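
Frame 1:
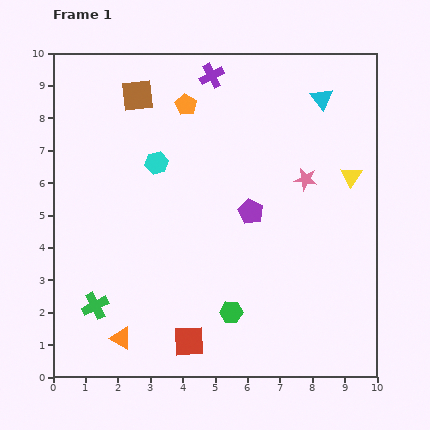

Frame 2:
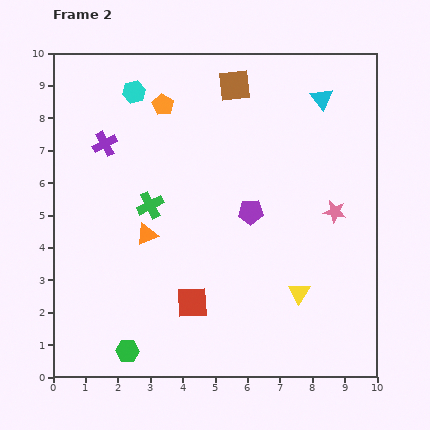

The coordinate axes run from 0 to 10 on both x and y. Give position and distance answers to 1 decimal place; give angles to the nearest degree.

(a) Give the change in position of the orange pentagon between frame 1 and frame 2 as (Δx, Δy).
(-0.7, 0.0)

The orange pentagon was at (4.1, 8.4) in frame 1 and (3.4, 8.4) in frame 2.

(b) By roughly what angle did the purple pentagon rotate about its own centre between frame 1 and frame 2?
28° counter-clockwise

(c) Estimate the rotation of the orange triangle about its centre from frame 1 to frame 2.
51° counter-clockwise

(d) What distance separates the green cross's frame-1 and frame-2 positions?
3.5

The green cross moved from (1.3, 2.2) to (3.0, 5.3), a distance of √(1.7² + 3.1²) ≈ 3.5.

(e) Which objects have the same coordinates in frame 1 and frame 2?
the purple pentagon, the cyan triangle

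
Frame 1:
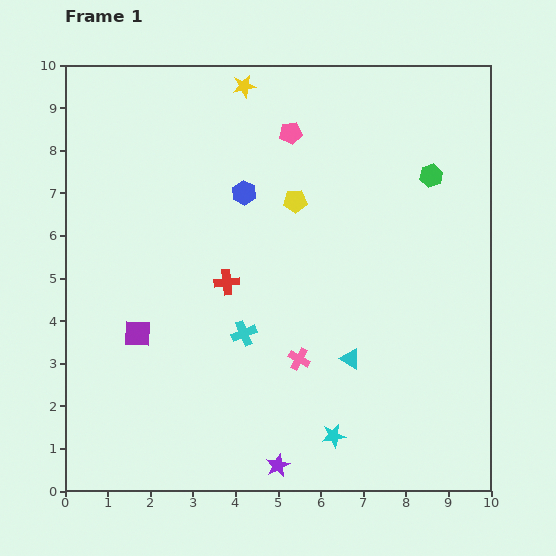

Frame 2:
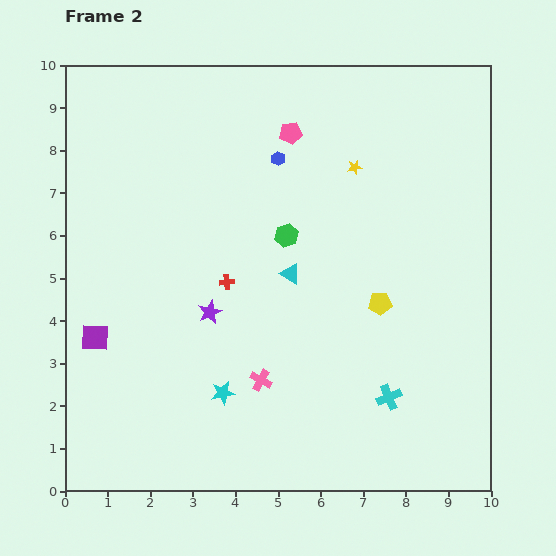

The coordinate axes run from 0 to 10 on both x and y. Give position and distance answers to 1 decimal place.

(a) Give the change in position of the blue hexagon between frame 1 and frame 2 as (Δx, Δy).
(0.8, 0.8)

The blue hexagon was at (4.2, 7.0) in frame 1 and (5.0, 7.8) in frame 2.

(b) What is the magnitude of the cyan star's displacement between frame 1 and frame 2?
2.8

The cyan star moved from (6.3, 1.3) to (3.7, 2.3), a distance of √(2.6² + 1.0²) ≈ 2.8.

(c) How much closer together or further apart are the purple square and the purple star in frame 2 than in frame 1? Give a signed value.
-1.7

Distance in frame 1: 4.5. Distance in frame 2: 2.8.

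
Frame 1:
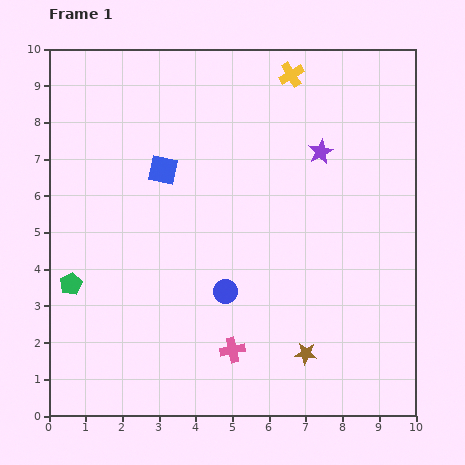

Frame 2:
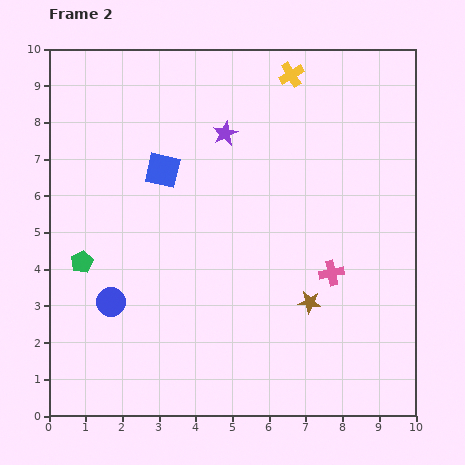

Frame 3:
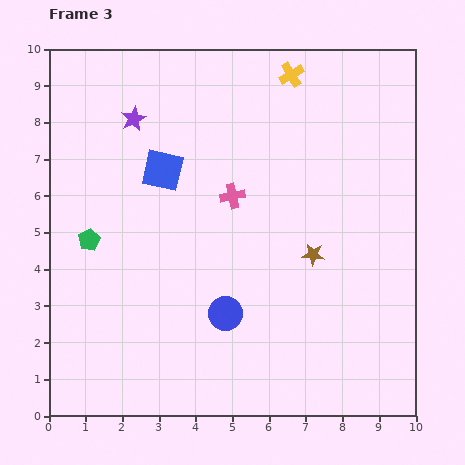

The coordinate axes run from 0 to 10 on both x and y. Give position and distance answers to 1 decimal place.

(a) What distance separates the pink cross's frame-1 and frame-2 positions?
3.4

The pink cross moved from (5.0, 1.8) to (7.7, 3.9), a distance of √(2.7² + 2.1²) ≈ 3.4.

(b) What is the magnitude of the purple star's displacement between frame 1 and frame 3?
5.2

The purple star moved from (7.4, 7.2) to (2.3, 8.1), a distance of √(5.1² + 0.9²) ≈ 5.2.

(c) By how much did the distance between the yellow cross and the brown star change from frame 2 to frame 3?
-1.3

Distance in frame 2: 6.2. Distance in frame 3: 4.9.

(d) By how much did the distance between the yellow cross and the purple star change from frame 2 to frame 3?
+2.1

Distance in frame 2: 2.4. Distance in frame 3: 4.5.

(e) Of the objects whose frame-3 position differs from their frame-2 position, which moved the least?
the green pentagon

(moved 0.6)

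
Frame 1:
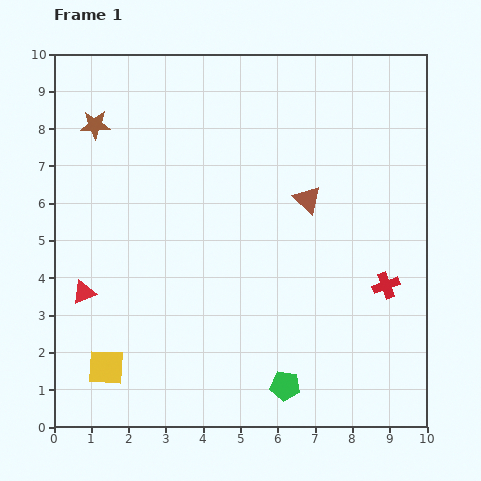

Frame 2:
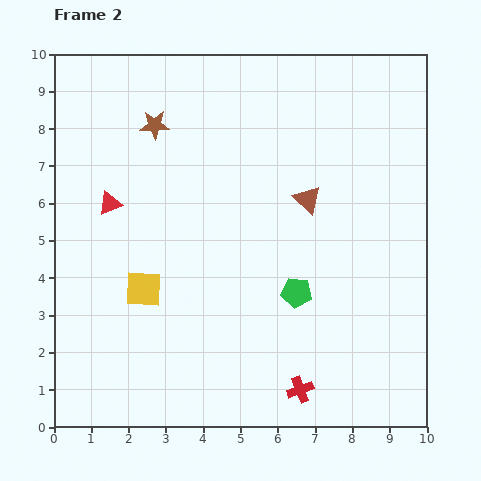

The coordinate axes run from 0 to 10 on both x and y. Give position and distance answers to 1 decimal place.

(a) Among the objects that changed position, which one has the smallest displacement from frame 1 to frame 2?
the brown star

(moved 1.6)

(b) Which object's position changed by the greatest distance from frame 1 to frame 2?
the red cross

(moved 3.6; next 2.5)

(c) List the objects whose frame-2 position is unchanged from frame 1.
the brown triangle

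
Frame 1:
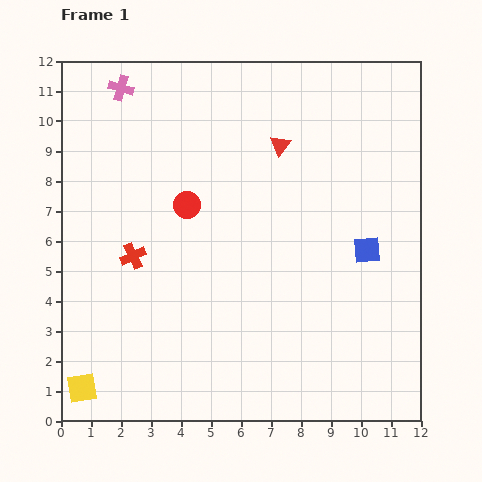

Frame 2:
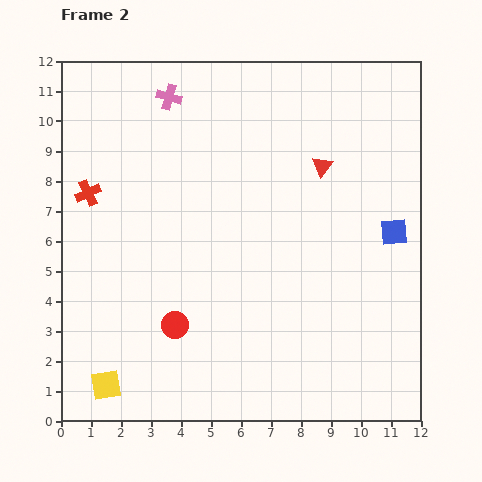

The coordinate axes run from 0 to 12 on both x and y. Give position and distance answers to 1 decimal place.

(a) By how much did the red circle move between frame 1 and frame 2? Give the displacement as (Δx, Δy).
(-0.4, -4.0)

The red circle was at (4.2, 7.2) in frame 1 and (3.8, 3.2) in frame 2.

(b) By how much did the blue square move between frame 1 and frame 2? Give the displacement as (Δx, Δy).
(0.9, 0.6)

The blue square was at (10.2, 5.7) in frame 1 and (11.1, 6.3) in frame 2.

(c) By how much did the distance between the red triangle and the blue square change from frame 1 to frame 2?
-1.2

Distance in frame 1: 4.5. Distance in frame 2: 3.3.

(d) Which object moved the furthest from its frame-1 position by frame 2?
the red circle

(moved 4.0; next 2.6)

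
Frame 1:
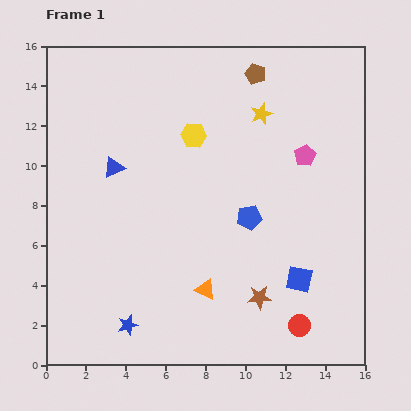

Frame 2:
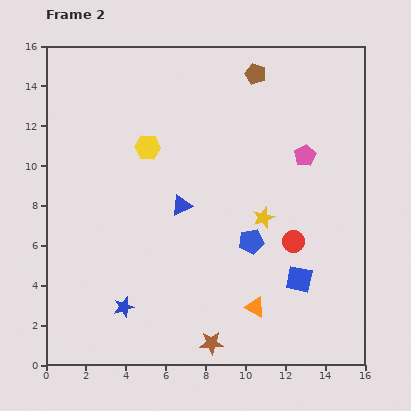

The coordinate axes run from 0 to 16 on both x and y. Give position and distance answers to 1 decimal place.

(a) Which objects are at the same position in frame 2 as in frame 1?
the pink pentagon, the blue square, the brown pentagon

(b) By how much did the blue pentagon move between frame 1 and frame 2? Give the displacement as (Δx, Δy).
(0.1, -1.2)

The blue pentagon was at (10.2, 7.4) in frame 1 and (10.3, 6.2) in frame 2.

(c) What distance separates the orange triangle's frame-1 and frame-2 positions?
2.7

The orange triangle moved from (8.0, 3.8) to (10.5, 2.9), a distance of √(2.5² + 0.9²) ≈ 2.7.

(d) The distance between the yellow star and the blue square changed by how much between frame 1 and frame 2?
-4.9

Distance in frame 1: 8.5. Distance in frame 2: 3.6.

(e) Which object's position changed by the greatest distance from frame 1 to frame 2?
the yellow star

(moved 5.2; next 4.2)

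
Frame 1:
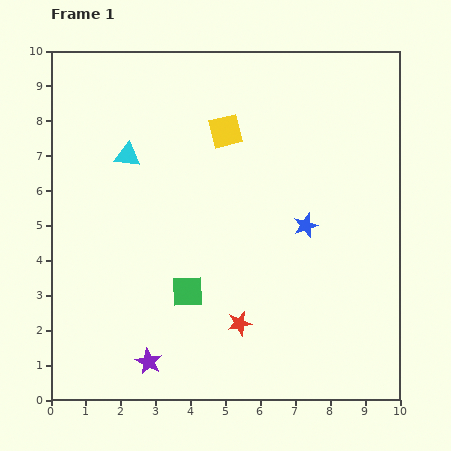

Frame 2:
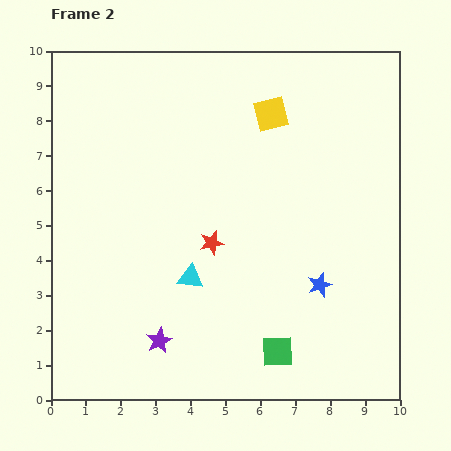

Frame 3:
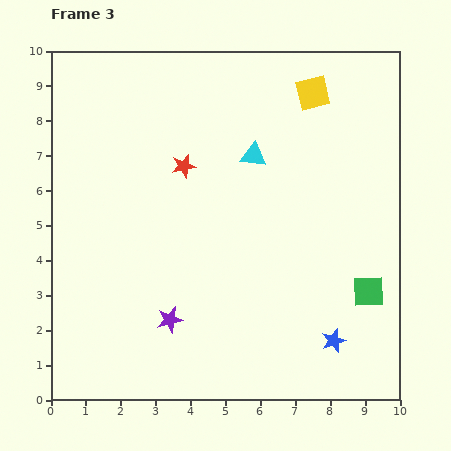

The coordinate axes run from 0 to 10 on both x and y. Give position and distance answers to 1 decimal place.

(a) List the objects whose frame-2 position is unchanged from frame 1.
none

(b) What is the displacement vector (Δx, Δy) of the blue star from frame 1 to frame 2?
(0.4, -1.7)

The blue star was at (7.3, 5.0) in frame 1 and (7.7, 3.3) in frame 2.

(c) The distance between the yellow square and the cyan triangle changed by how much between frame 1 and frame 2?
+2.3

Distance in frame 1: 2.9. Distance in frame 2: 5.2.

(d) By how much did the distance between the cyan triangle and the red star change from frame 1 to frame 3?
-3.8

Distance in frame 1: 5.8. Distance in frame 3: 2.0.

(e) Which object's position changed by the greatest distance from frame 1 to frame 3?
the green square

(moved 5.2; next 4.8)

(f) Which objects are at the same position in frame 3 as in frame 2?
none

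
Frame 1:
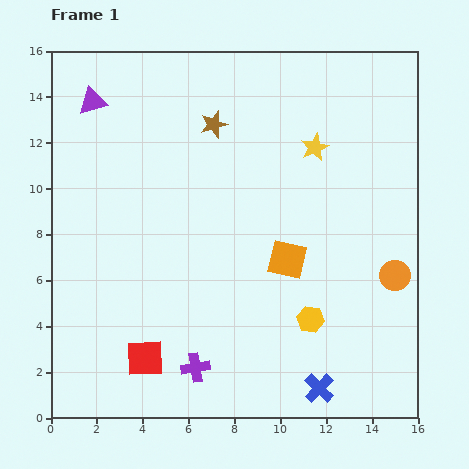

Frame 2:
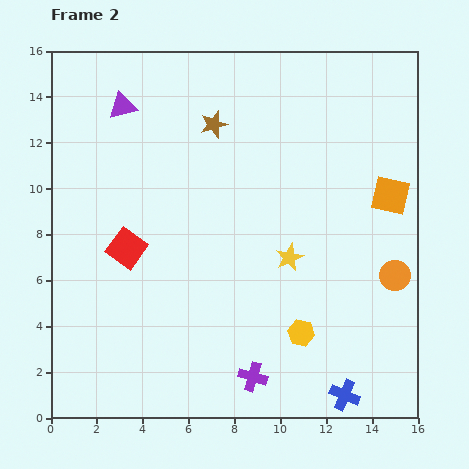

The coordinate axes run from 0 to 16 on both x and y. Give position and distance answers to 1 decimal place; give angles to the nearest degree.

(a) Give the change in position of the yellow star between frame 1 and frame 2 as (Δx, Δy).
(-1.1, -4.8)

The yellow star was at (11.5, 11.8) in frame 1 and (10.4, 7.0) in frame 2.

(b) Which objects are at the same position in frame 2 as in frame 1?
the orange circle, the brown star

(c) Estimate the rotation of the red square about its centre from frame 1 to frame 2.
39° clockwise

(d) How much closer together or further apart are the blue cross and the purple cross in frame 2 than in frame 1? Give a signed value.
-1.4

Distance in frame 1: 5.5. Distance in frame 2: 4.1.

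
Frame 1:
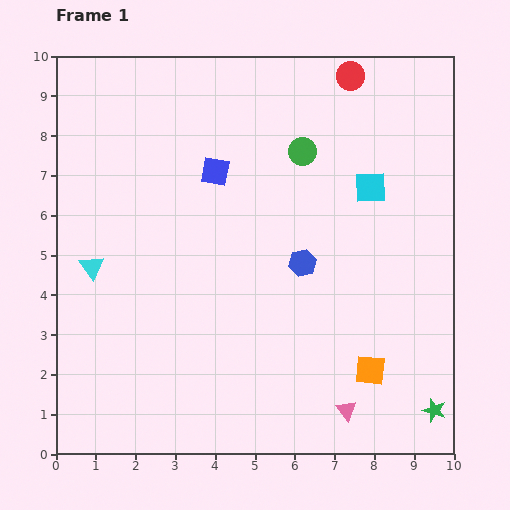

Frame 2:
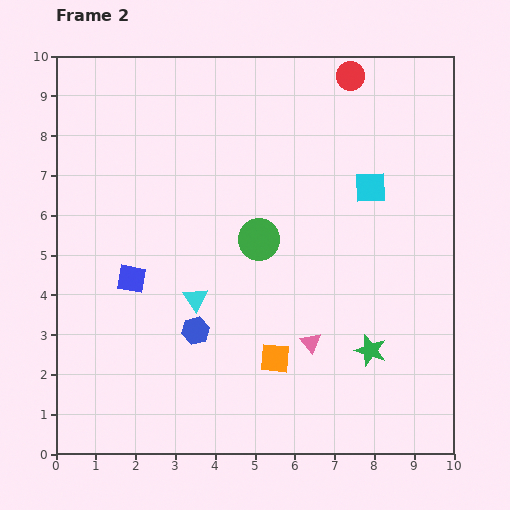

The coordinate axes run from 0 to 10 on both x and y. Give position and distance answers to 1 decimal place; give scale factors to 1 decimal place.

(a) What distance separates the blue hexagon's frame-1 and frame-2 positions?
3.2

The blue hexagon moved from (6.2, 4.8) to (3.5, 3.1), a distance of √(2.7² + 1.7²) ≈ 3.2.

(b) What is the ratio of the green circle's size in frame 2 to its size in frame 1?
1.5×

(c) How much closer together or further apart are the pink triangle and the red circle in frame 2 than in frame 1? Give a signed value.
-1.6

Distance in frame 1: 8.4. Distance in frame 2: 6.8.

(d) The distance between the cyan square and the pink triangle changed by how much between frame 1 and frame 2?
-1.4

Distance in frame 1: 5.6. Distance in frame 2: 4.2.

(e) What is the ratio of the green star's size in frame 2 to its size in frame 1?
1.4×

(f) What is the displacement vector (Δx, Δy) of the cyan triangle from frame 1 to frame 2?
(2.6, -0.8)

The cyan triangle was at (0.9, 4.7) in frame 1 and (3.5, 3.9) in frame 2.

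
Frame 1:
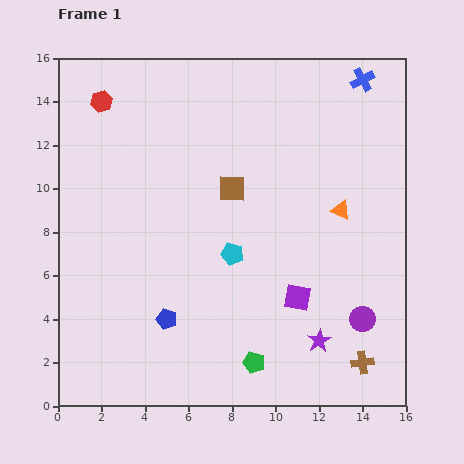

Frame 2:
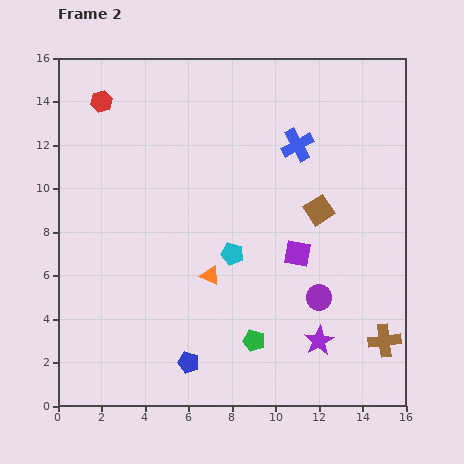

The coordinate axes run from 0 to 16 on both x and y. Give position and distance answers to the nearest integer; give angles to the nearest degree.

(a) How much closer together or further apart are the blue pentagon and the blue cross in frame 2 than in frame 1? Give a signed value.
-3

Distance in frame 1: 14. Distance in frame 2: 11.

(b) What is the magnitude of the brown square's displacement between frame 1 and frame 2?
4

The brown square moved from (8, 10) to (12, 9), a distance of √(4² + 1²) ≈ 4.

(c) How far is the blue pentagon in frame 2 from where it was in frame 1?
2

The blue pentagon moved from (5, 4) to (6, 2), a distance of √(1² + 2²) ≈ 2.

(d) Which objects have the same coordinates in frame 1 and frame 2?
the cyan pentagon, the purple star, the red hexagon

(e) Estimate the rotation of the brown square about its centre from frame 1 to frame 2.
34° counter-clockwise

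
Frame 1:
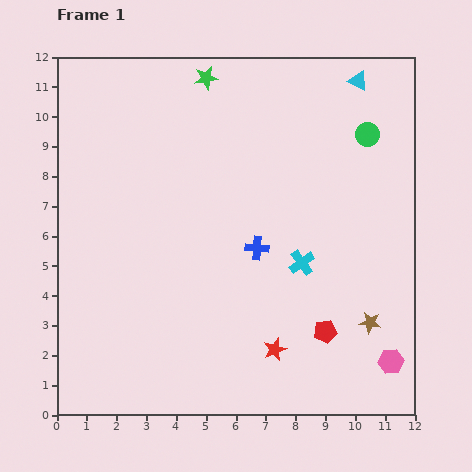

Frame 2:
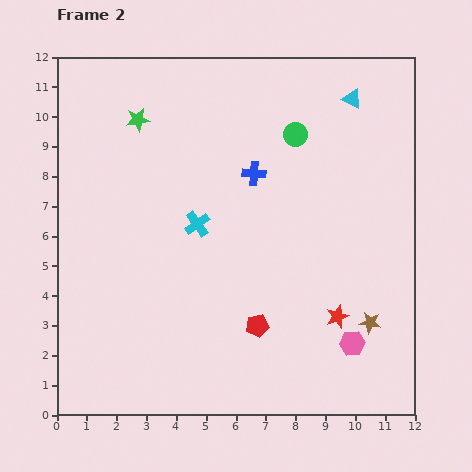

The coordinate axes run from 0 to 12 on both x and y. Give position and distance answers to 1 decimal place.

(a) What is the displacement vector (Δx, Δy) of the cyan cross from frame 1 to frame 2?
(-3.5, 1.3)

The cyan cross was at (8.2, 5.1) in frame 1 and (4.7, 6.4) in frame 2.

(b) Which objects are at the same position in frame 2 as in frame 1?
the brown star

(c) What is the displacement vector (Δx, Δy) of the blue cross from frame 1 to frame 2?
(-0.1, 2.5)

The blue cross was at (6.7, 5.6) in frame 1 and (6.6, 8.1) in frame 2.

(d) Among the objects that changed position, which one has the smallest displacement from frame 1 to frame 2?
the cyan triangle

(moved 0.6)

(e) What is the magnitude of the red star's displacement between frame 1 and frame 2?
2.4

The red star moved from (7.3, 2.2) to (9.4, 3.3), a distance of √(2.1² + 1.1²) ≈ 2.4.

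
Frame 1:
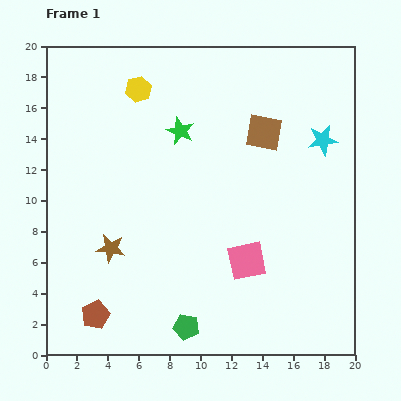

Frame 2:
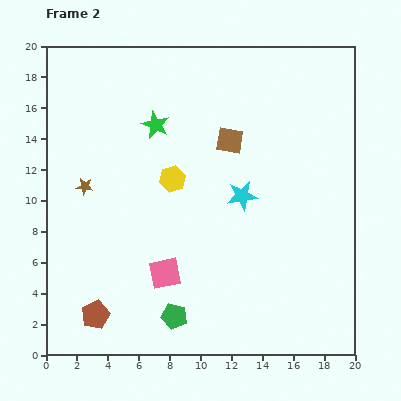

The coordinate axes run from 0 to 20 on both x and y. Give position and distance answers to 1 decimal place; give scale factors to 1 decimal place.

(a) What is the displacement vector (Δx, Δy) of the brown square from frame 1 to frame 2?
(-2.2, -0.5)

The brown square was at (14.1, 14.4) in frame 1 and (11.9, 13.9) in frame 2.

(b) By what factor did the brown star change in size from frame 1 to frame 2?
0.6×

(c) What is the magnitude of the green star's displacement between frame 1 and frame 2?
1.6

The green star moved from (8.7, 14.5) to (7.1, 14.9), a distance of √(1.6² + 0.4²) ≈ 1.6.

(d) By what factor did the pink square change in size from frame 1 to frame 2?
0.8×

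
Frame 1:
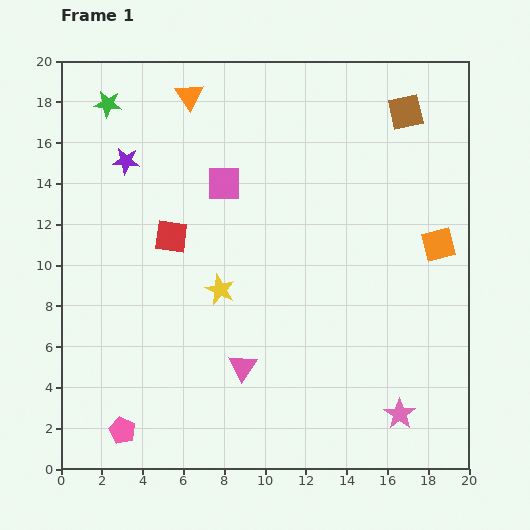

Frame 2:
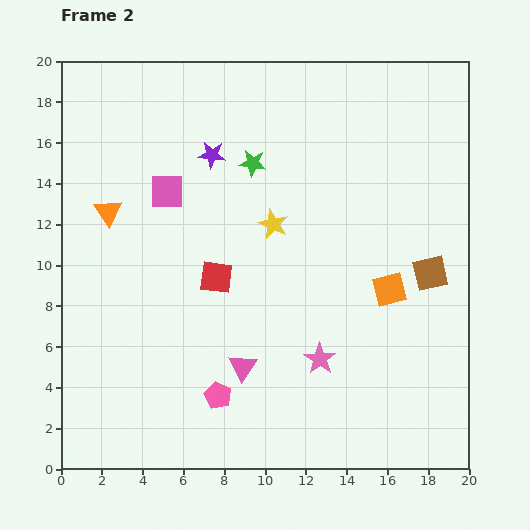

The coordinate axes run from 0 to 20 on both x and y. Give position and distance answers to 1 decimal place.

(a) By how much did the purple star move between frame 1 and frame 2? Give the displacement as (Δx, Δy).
(4.2, 0.3)

The purple star was at (3.2, 15.1) in frame 1 and (7.4, 15.4) in frame 2.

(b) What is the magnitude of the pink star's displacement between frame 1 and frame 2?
4.7

The pink star moved from (16.6, 2.7) to (12.7, 5.4), a distance of √(3.9² + 2.7²) ≈ 4.7.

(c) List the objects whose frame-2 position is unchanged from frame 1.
the pink triangle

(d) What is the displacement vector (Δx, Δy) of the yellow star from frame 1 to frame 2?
(2.6, 3.2)

The yellow star was at (7.8, 8.8) in frame 1 and (10.4, 12.0) in frame 2.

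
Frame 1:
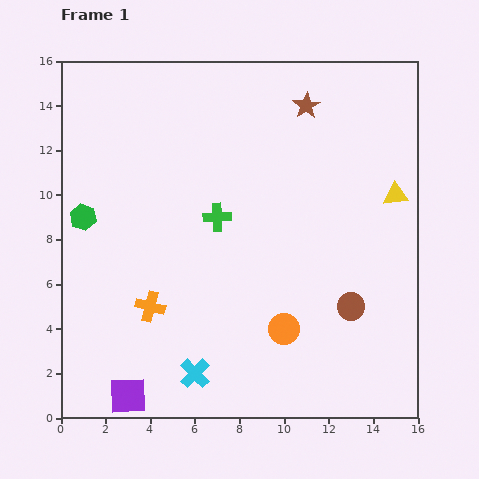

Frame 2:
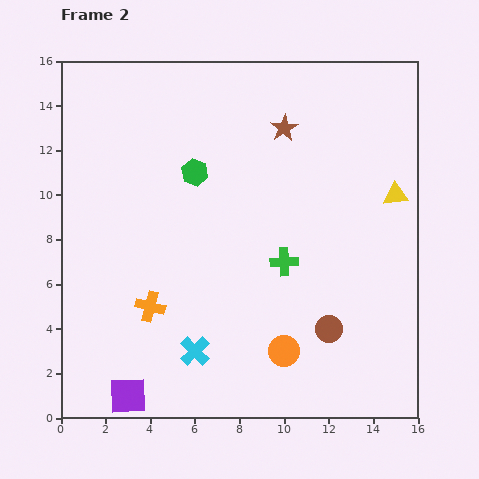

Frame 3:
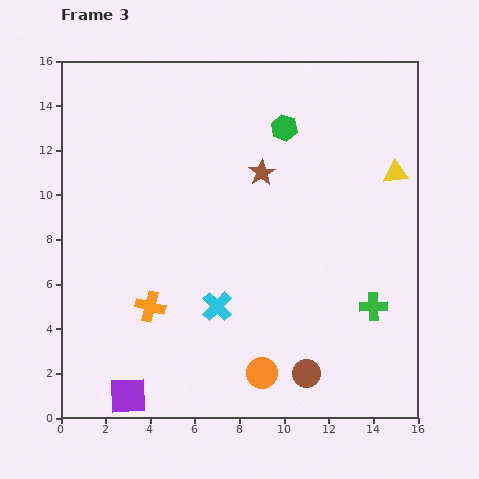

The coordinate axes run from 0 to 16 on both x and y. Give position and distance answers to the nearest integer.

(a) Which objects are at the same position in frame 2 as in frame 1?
the purple square, the orange cross, the yellow triangle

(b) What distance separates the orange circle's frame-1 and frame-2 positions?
1

The orange circle moved from (10, 4) to (10, 3), a distance of √(0² + 1²) ≈ 1.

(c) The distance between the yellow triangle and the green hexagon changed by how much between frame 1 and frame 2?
-5

Distance in frame 1: 14. Distance in frame 2: 9.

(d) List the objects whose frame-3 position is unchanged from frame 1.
the purple square, the orange cross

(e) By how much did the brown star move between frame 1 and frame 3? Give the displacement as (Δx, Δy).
(-2, -3)

The brown star was at (11, 14) in frame 1 and (9, 11) in frame 3.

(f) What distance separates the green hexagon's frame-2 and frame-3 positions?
4

The green hexagon moved from (6, 11) to (10, 13), a distance of √(4² + 2²) ≈ 4.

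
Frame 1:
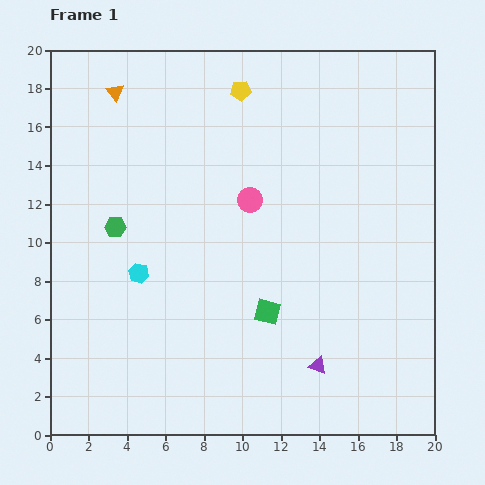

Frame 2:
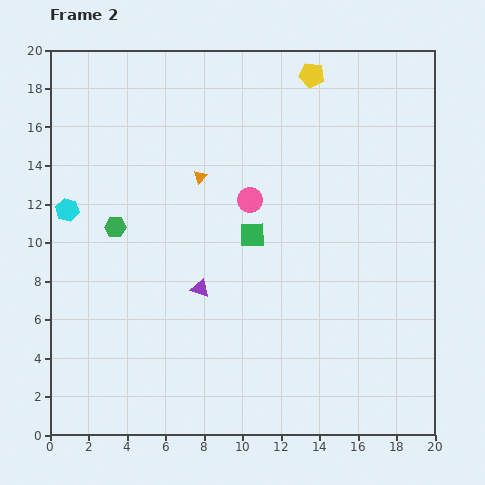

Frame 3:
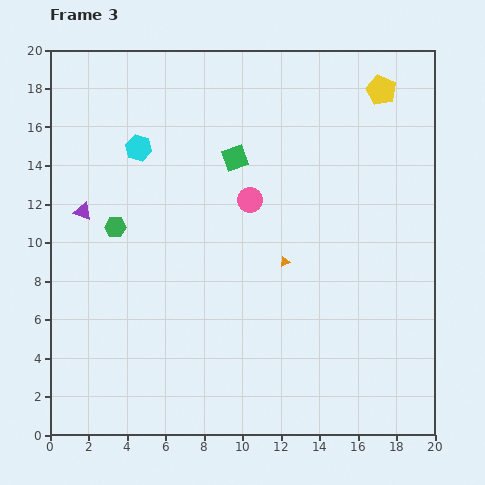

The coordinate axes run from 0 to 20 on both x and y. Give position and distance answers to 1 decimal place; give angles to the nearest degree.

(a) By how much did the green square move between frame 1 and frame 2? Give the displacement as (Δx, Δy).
(-0.8, 4.0)

The green square was at (11.3, 6.4) in frame 1 and (10.5, 10.4) in frame 2.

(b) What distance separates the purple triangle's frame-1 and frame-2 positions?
7.3

The purple triangle moved from (13.9, 3.6) to (7.8, 7.6), a distance of √(6.1² + 4.0²) ≈ 7.3.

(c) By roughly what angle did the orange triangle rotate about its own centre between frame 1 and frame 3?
43° clockwise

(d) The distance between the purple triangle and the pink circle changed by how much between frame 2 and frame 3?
+3.4

Distance in frame 2: 5.3. Distance in frame 3: 8.7.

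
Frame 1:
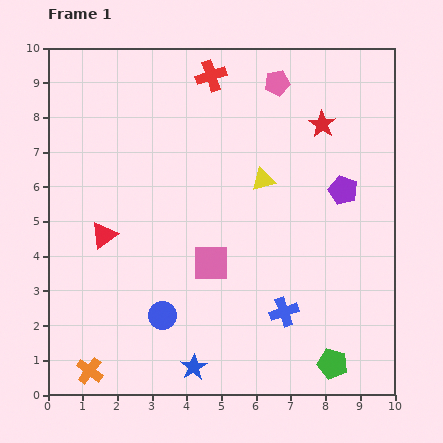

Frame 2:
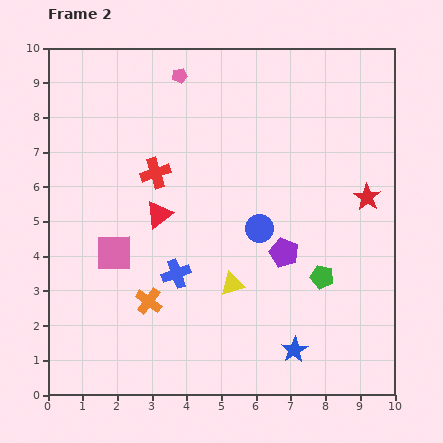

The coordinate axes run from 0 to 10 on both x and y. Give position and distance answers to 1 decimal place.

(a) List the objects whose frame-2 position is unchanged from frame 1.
none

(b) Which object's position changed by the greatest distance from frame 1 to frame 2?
the blue circle

(moved 3.8; next 3.3)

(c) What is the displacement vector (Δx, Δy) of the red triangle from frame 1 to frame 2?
(1.6, 0.6)

The red triangle was at (1.6, 4.6) in frame 1 and (3.2, 5.2) in frame 2.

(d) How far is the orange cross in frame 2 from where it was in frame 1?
2.6

The orange cross moved from (1.2, 0.7) to (2.9, 2.7), a distance of √(1.7² + 2.0²) ≈ 2.6.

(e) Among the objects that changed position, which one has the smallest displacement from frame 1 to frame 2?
the red triangle

(moved 1.7)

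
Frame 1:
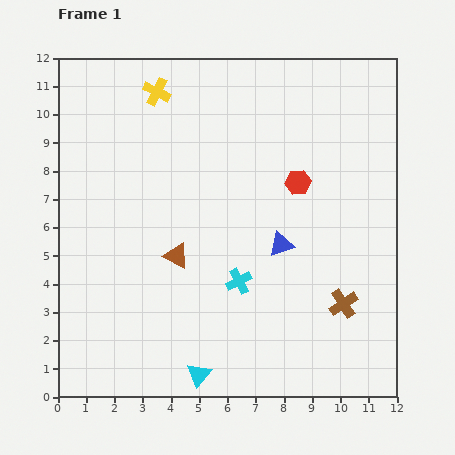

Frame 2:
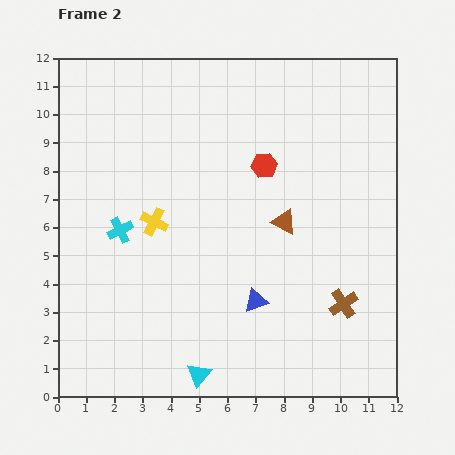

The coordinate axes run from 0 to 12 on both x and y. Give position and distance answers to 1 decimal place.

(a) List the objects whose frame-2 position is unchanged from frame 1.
the cyan triangle, the brown cross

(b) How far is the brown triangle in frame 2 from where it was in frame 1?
4.0

The brown triangle moved from (4.2, 5.0) to (8.0, 6.2), a distance of √(3.8² + 1.2²) ≈ 4.0.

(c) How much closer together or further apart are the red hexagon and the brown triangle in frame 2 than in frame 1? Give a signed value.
-2.9

Distance in frame 1: 5.0. Distance in frame 2: 2.1.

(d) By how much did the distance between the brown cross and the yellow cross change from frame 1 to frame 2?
-2.7

Distance in frame 1: 10.0. Distance in frame 2: 7.3.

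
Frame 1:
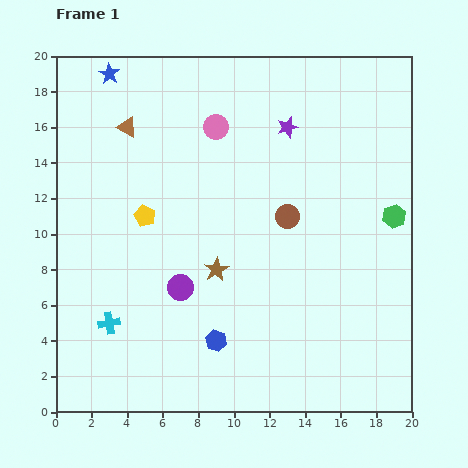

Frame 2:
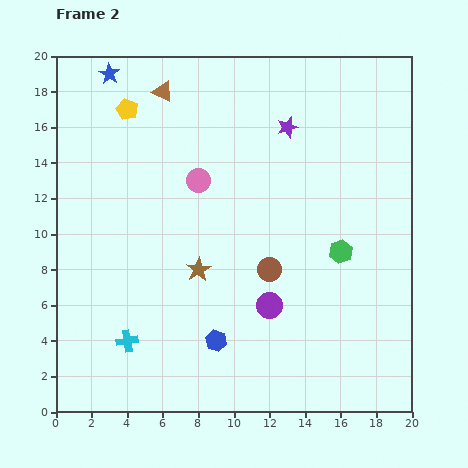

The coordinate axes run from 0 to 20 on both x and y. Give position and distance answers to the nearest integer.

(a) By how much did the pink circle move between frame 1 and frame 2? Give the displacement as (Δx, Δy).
(-1, -3)

The pink circle was at (9, 16) in frame 1 and (8, 13) in frame 2.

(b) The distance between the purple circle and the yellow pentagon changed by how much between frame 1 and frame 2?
+10

Distance in frame 1: 4. Distance in frame 2: 14.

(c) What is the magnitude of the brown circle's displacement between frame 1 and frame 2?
3

The brown circle moved from (13, 11) to (12, 8), a distance of √(1² + 3²) ≈ 3.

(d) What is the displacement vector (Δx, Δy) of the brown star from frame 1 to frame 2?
(-1, 0)

The brown star was at (9, 8) in frame 1 and (8, 8) in frame 2.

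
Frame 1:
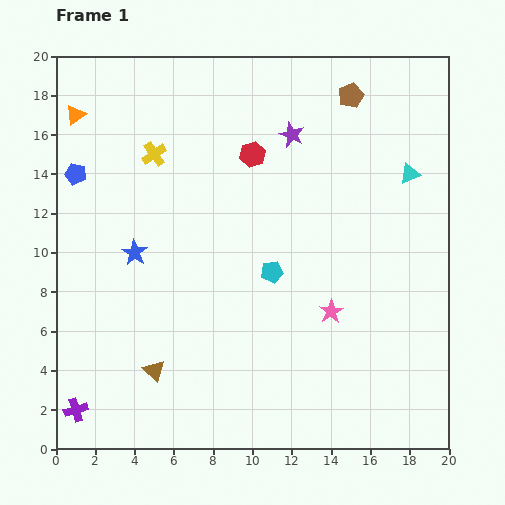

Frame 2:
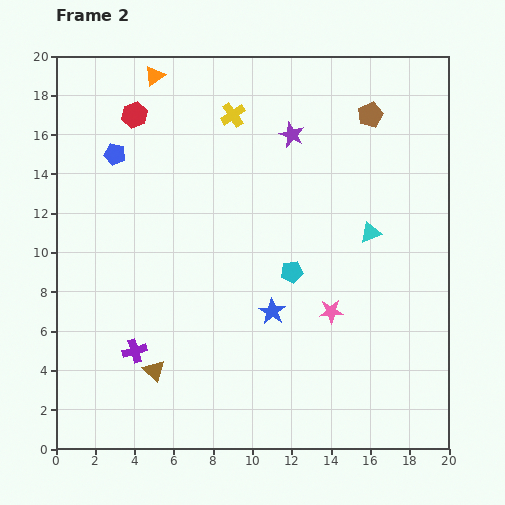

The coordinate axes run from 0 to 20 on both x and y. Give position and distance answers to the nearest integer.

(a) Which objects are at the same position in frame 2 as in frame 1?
the purple star, the brown triangle, the pink star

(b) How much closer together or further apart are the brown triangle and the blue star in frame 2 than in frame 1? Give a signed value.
+1

Distance in frame 1: 6. Distance in frame 2: 7.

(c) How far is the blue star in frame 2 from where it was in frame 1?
8

The blue star moved from (4, 10) to (11, 7), a distance of √(7² + 3²) ≈ 8.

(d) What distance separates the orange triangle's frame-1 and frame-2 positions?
4

The orange triangle moved from (1, 17) to (5, 19), a distance of √(4² + 2²) ≈ 4.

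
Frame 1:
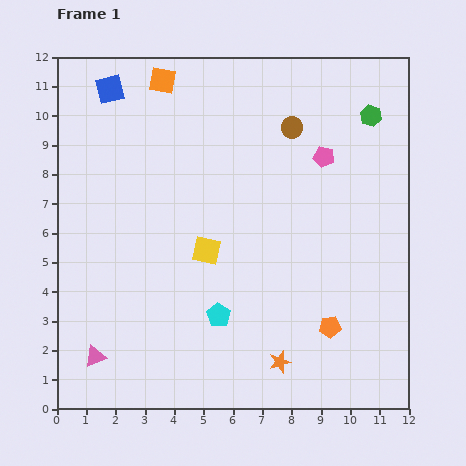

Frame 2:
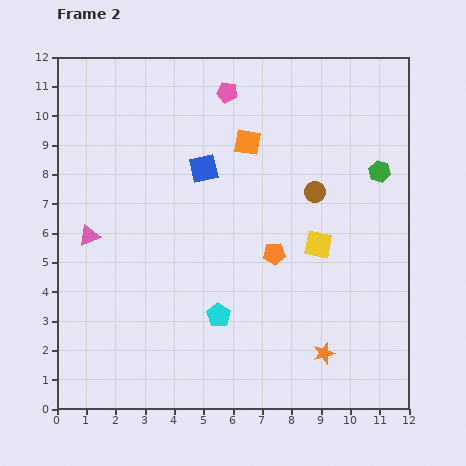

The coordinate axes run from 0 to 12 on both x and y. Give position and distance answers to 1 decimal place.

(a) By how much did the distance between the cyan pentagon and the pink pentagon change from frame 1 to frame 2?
+1.1

Distance in frame 1: 6.5. Distance in frame 2: 7.6.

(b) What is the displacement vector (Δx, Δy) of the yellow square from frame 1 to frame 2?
(3.8, 0.2)

The yellow square was at (5.1, 5.4) in frame 1 and (8.9, 5.6) in frame 2.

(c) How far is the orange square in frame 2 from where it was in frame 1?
3.6

The orange square moved from (3.6, 11.2) to (6.5, 9.1), a distance of √(2.9² + 2.1²) ≈ 3.6.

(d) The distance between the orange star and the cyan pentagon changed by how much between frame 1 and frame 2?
+1.2

Distance in frame 1: 2.6. Distance in frame 2: 3.8.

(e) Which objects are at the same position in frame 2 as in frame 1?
the cyan pentagon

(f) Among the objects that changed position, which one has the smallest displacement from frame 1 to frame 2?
the orange star

(moved 1.5)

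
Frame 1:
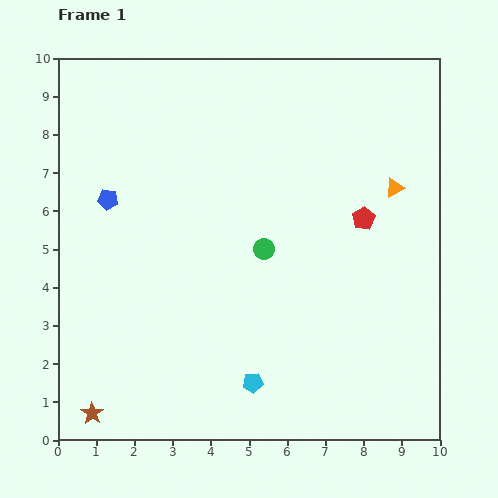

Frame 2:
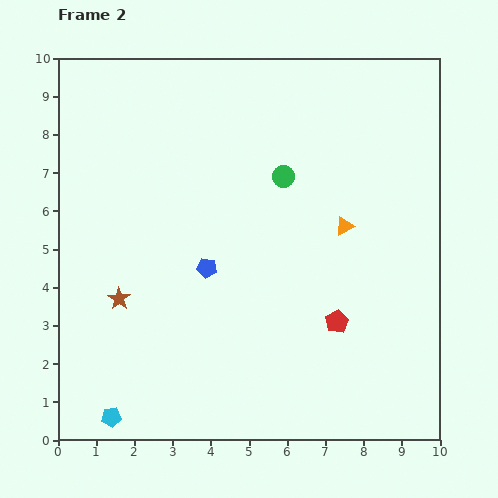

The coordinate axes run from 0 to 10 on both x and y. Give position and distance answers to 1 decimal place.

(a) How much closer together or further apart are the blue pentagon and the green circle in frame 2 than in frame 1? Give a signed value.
-1.2

Distance in frame 1: 4.3. Distance in frame 2: 3.1.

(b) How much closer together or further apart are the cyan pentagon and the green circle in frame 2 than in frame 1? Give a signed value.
+4.2

Distance in frame 1: 3.5. Distance in frame 2: 7.7.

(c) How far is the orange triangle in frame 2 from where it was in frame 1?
1.6

The orange triangle moved from (8.8, 6.6) to (7.5, 5.6), a distance of √(1.3² + 1.0²) ≈ 1.6.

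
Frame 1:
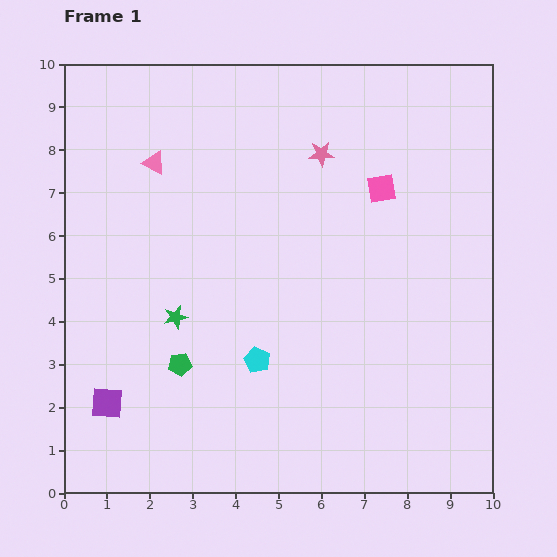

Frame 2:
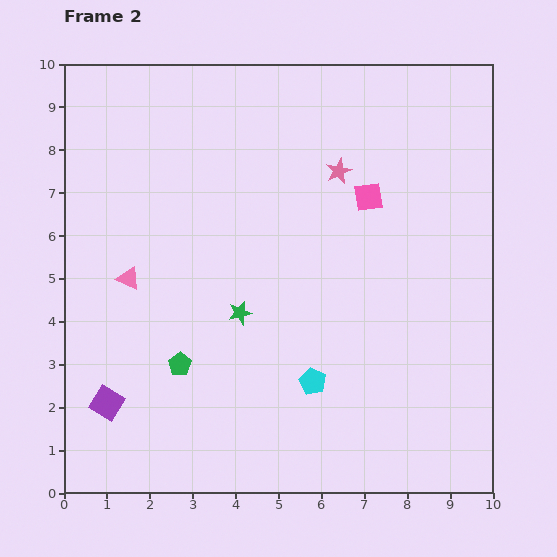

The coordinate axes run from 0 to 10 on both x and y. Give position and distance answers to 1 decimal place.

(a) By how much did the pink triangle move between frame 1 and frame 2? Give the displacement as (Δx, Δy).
(-0.6, -2.7)

The pink triangle was at (2.1, 7.7) in frame 1 and (1.5, 5.0) in frame 2.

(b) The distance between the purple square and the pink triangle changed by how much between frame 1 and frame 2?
-2.8

Distance in frame 1: 5.7. Distance in frame 2: 2.9.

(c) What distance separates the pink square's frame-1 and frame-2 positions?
0.4

The pink square moved from (7.4, 7.1) to (7.1, 6.9), a distance of √(0.3² + 0.2²) ≈ 0.4.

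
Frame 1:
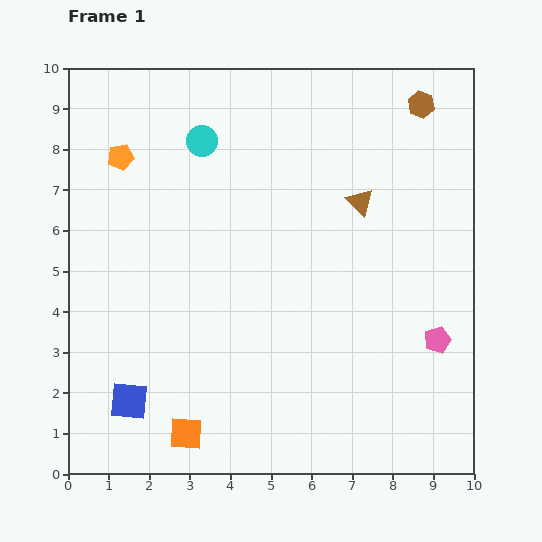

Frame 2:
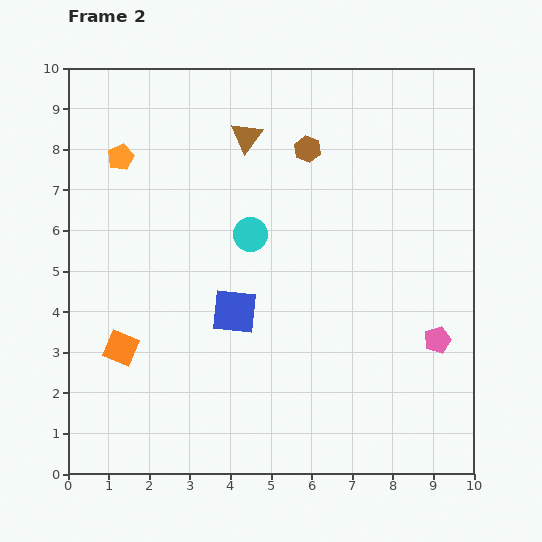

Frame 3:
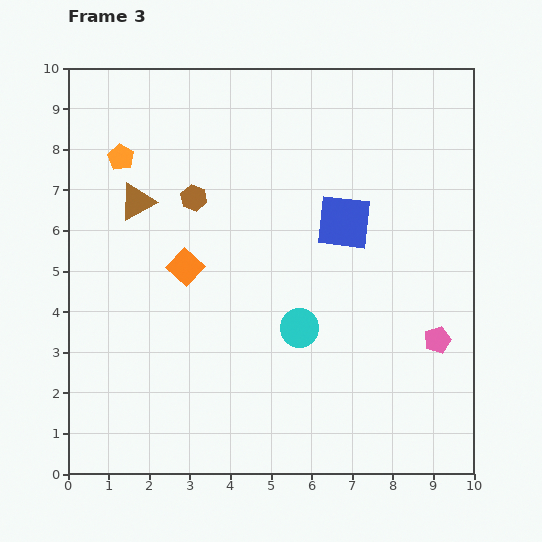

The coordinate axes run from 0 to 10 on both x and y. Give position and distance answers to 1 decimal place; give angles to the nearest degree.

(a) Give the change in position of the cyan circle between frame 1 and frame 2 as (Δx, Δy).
(1.2, -2.3)

The cyan circle was at (3.3, 8.2) in frame 1 and (4.5, 5.9) in frame 2.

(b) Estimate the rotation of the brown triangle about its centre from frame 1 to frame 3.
47° clockwise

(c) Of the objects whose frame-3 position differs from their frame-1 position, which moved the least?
the orange square

(moved 4.1)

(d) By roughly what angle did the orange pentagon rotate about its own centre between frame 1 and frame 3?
30° counter-clockwise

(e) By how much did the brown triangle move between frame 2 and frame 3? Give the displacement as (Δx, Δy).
(-2.7, -1.6)

The brown triangle was at (4.4, 8.3) in frame 2 and (1.7, 6.7) in frame 3.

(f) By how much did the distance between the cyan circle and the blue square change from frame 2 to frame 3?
+0.9

Distance in frame 2: 1.9. Distance in frame 3: 2.8.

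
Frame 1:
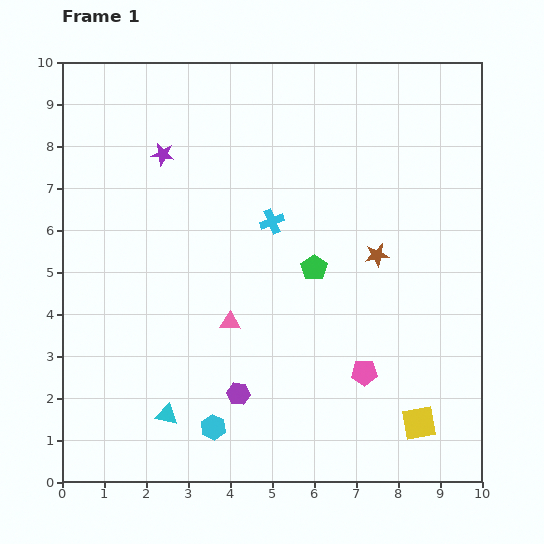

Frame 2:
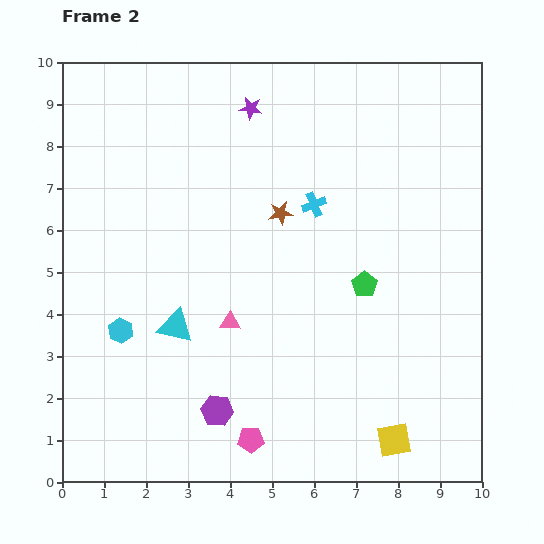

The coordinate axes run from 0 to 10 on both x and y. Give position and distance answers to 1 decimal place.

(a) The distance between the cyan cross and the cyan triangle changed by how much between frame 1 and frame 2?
-0.8

Distance in frame 1: 5.2. Distance in frame 2: 4.4.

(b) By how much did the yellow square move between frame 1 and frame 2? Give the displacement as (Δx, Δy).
(-0.6, -0.4)

The yellow square was at (8.5, 1.4) in frame 1 and (7.9, 1.0) in frame 2.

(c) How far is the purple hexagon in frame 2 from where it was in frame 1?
0.6

The purple hexagon moved from (4.2, 2.1) to (3.7, 1.7), a distance of √(0.5² + 0.4²) ≈ 0.6.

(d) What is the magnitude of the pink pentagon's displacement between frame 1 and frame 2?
3.1

The pink pentagon moved from (7.2, 2.6) to (4.5, 1.0), a distance of √(2.7² + 1.6²) ≈ 3.1.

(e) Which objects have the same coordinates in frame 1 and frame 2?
the pink triangle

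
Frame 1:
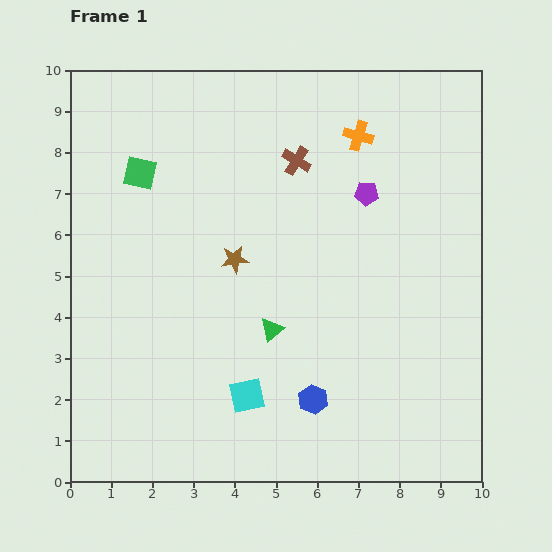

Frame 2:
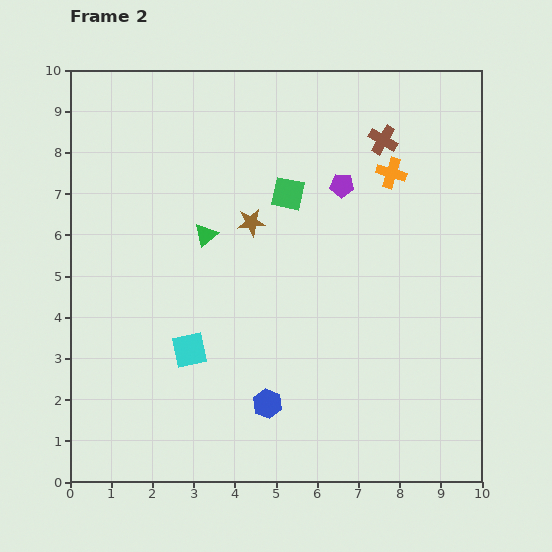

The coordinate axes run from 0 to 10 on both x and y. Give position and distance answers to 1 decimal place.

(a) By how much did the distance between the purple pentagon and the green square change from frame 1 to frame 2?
-4.2

Distance in frame 1: 5.5. Distance in frame 2: 1.3.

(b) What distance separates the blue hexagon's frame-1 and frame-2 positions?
1.1

The blue hexagon moved from (5.9, 2.0) to (4.8, 1.9), a distance of √(1.1² + 0.1²) ≈ 1.1.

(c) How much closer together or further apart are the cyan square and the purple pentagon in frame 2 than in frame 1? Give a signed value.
-0.3

Distance in frame 1: 5.7. Distance in frame 2: 5.4.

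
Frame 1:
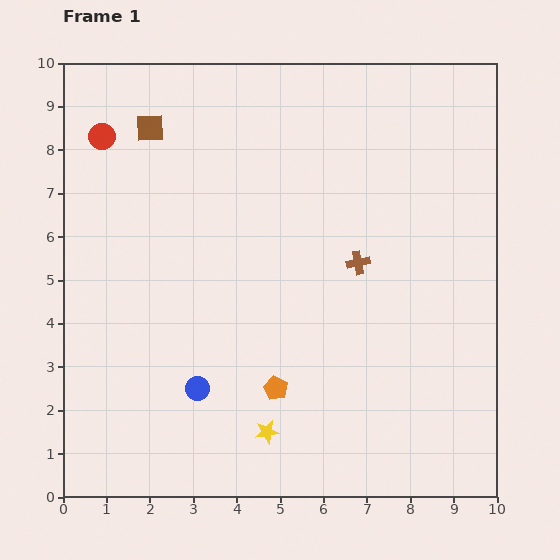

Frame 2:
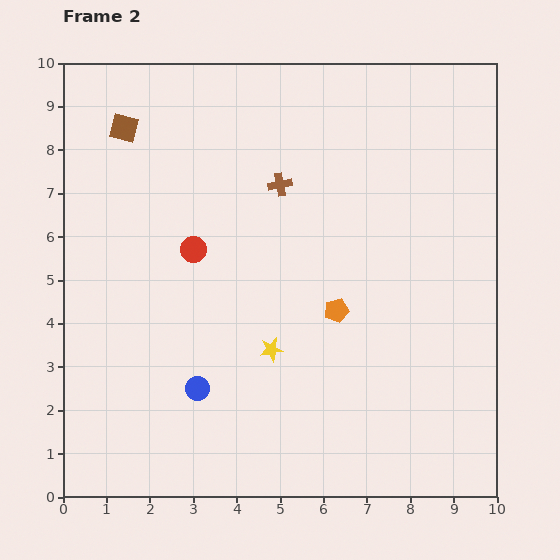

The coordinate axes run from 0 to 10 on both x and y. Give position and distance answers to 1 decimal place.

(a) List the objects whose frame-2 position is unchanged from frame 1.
the blue circle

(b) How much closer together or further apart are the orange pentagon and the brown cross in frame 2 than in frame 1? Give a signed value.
-0.3

Distance in frame 1: 3.5. Distance in frame 2: 3.2.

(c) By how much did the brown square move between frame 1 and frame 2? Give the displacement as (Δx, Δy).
(-0.6, 0.0)

The brown square was at (2.0, 8.5) in frame 1 and (1.4, 8.5) in frame 2.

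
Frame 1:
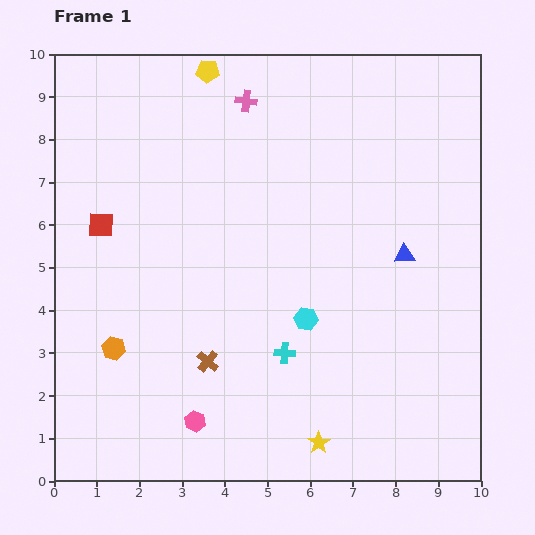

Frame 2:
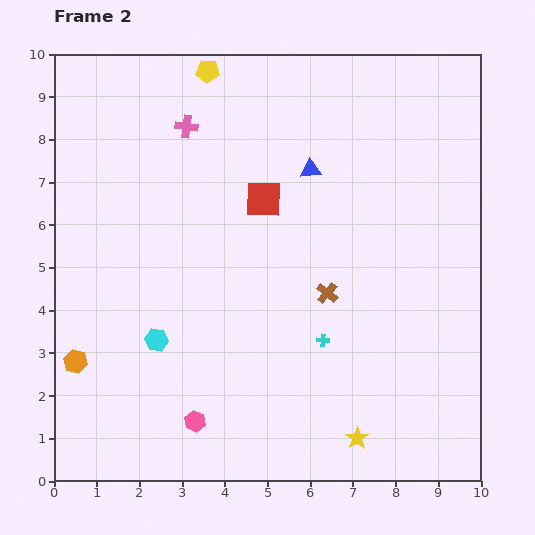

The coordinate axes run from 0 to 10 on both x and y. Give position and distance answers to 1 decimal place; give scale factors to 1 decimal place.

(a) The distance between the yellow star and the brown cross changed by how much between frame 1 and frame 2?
+0.3

Distance in frame 1: 3.2. Distance in frame 2: 3.5.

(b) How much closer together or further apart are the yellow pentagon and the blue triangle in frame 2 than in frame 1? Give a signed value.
-3.0

Distance in frame 1: 6.3. Distance in frame 2: 3.3.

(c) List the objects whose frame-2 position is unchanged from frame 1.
the pink hexagon, the yellow pentagon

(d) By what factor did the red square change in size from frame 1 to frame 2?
1.4×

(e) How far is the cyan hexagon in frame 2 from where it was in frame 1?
3.5

The cyan hexagon moved from (5.9, 3.8) to (2.4, 3.3), a distance of √(3.5² + 0.5²) ≈ 3.5.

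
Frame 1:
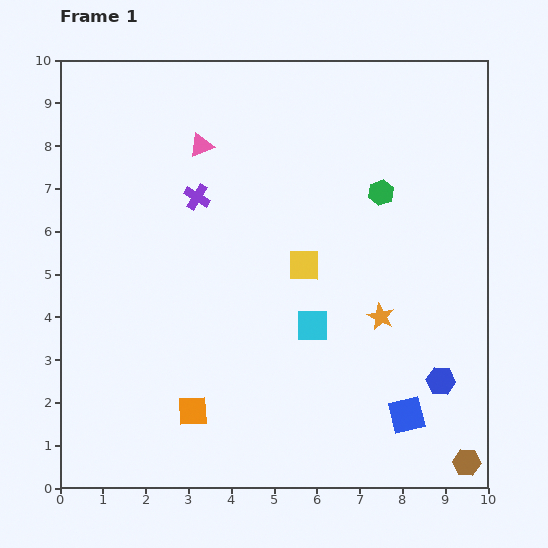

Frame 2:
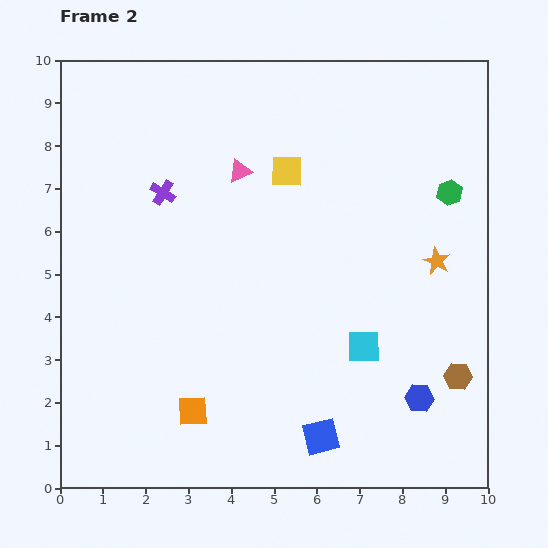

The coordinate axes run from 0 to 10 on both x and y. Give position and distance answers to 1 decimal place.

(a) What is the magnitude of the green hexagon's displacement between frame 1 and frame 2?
1.6

The green hexagon moved from (7.5, 6.9) to (9.1, 6.9), a distance of √(1.6² + 0.0²) ≈ 1.6.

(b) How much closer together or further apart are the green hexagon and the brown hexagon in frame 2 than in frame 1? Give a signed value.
-2.3

Distance in frame 1: 6.6. Distance in frame 2: 4.3.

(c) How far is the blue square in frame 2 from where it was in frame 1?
2.1

The blue square moved from (8.1, 1.7) to (6.1, 1.2), a distance of √(2.0² + 0.5²) ≈ 2.1.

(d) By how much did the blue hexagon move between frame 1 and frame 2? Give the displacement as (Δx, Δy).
(-0.5, -0.4)

The blue hexagon was at (8.9, 2.5) in frame 1 and (8.4, 2.1) in frame 2.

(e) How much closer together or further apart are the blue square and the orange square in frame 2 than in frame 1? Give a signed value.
-1.9

Distance in frame 1: 5.0. Distance in frame 2: 3.1.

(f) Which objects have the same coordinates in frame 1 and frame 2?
the orange square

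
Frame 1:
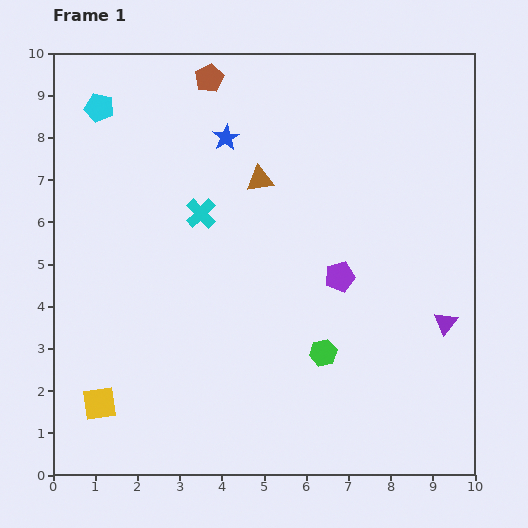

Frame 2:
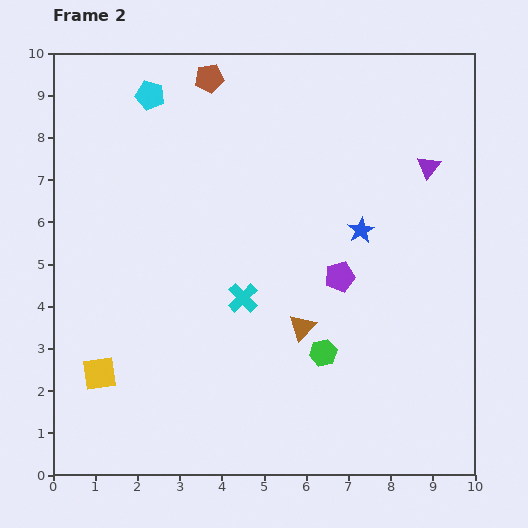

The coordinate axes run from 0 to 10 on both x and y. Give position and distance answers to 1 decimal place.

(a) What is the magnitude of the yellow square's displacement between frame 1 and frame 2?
0.7

The yellow square moved from (1.1, 1.7) to (1.1, 2.4), a distance of √(0.0² + 0.7²) ≈ 0.7.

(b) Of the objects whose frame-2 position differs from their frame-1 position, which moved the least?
the yellow square

(moved 0.7)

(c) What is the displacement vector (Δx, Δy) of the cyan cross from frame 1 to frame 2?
(1.0, -2.0)

The cyan cross was at (3.5, 6.2) in frame 1 and (4.5, 4.2) in frame 2.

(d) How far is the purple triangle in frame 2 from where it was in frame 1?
3.7

The purple triangle moved from (9.3, 3.6) to (8.9, 7.3), a distance of √(0.4² + 3.7²) ≈ 3.7.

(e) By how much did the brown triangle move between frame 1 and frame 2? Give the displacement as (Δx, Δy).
(1.0, -3.5)

The brown triangle was at (4.9, 7.0) in frame 1 and (5.9, 3.5) in frame 2.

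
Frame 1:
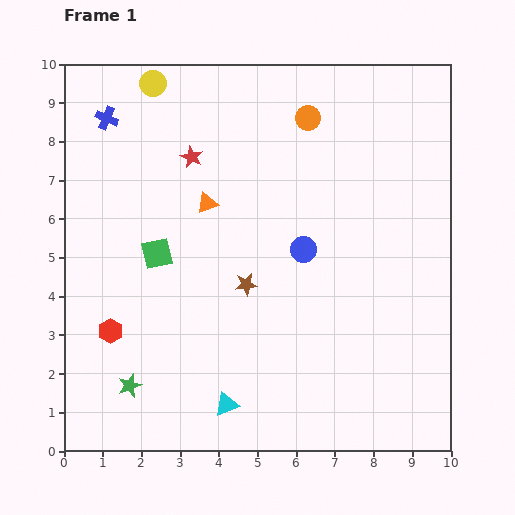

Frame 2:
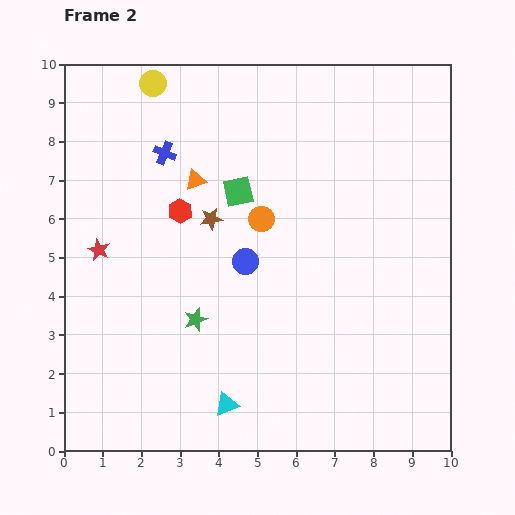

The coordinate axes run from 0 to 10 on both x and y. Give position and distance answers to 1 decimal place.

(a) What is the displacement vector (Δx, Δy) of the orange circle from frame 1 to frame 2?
(-1.2, -2.6)

The orange circle was at (6.3, 8.6) in frame 1 and (5.1, 6.0) in frame 2.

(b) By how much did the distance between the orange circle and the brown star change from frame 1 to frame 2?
-3.3

Distance in frame 1: 4.6. Distance in frame 2: 1.3.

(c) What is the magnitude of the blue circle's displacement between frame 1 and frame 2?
1.5

The blue circle moved from (6.2, 5.2) to (4.7, 4.9), a distance of √(1.5² + 0.3²) ≈ 1.5.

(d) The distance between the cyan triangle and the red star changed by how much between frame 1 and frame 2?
-1.3

Distance in frame 1: 6.5. Distance in frame 2: 5.2.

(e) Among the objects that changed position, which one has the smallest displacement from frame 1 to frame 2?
the orange triangle

(moved 0.7)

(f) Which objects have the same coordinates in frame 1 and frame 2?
the cyan triangle, the yellow circle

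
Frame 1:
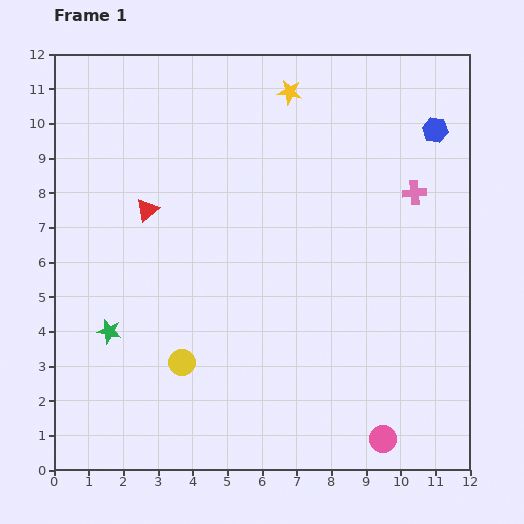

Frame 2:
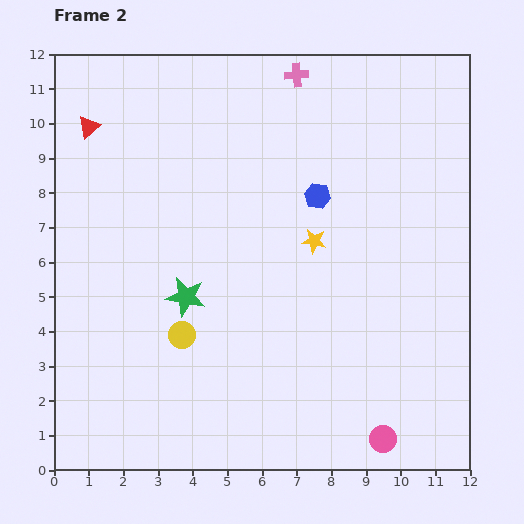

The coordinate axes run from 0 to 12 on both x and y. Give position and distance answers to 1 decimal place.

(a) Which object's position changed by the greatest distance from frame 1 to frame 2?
the pink cross

(moved 4.8; next 4.4)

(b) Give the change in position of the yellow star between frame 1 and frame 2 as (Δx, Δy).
(0.7, -4.3)

The yellow star was at (6.8, 10.9) in frame 1 and (7.5, 6.6) in frame 2.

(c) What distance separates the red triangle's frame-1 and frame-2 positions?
2.9

The red triangle moved from (2.7, 7.5) to (1.0, 9.9), a distance of √(1.7² + 2.4²) ≈ 2.9.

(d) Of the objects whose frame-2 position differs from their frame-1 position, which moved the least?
the yellow circle

(moved 0.8)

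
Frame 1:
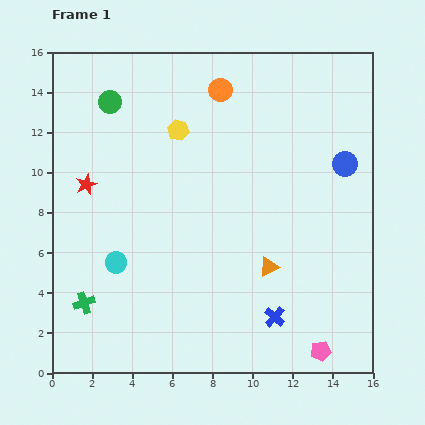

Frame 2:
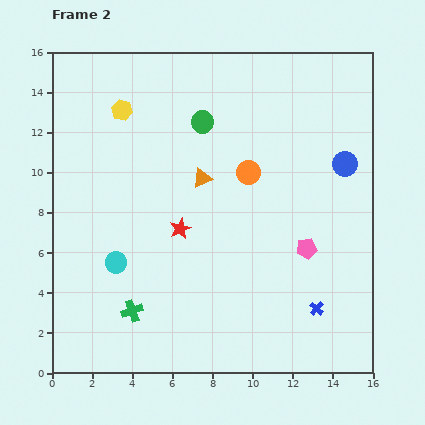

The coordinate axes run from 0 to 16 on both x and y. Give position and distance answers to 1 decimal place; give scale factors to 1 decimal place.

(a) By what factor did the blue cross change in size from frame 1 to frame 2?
0.7×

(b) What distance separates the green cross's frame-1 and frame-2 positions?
2.4

The green cross moved from (1.6, 3.5) to (4.0, 3.1), a distance of √(2.4² + 0.4²) ≈ 2.4.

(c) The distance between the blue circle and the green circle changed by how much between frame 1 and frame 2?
-4.7

Distance in frame 1: 12.1. Distance in frame 2: 7.4.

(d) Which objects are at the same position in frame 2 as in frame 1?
the blue circle, the cyan circle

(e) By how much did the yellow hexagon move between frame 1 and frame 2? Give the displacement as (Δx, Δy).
(-2.8, 1.0)

The yellow hexagon was at (6.3, 12.1) in frame 1 and (3.5, 13.1) in frame 2.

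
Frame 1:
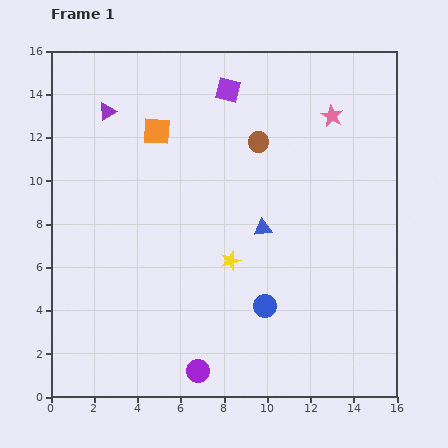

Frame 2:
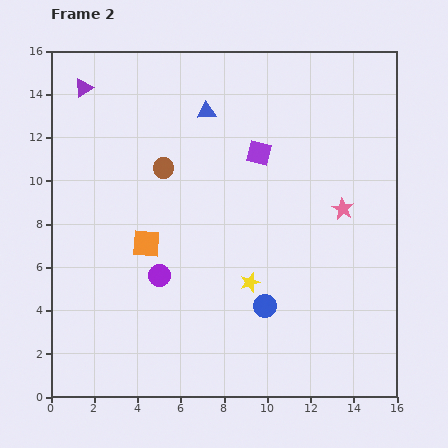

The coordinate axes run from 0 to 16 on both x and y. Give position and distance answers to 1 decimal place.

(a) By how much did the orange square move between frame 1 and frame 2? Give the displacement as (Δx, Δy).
(-0.5, -5.2)

The orange square was at (4.9, 12.3) in frame 1 and (4.4, 7.1) in frame 2.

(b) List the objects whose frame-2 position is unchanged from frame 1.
the blue circle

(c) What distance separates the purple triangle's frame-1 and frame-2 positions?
1.6

The purple triangle moved from (2.6, 13.2) to (1.5, 14.3), a distance of √(1.1² + 1.1²) ≈ 1.6.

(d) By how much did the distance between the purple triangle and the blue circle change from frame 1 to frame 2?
+1.5

Distance in frame 1: 11.6. Distance in frame 2: 13.1.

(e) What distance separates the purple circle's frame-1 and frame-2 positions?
4.8

The purple circle moved from (6.8, 1.2) to (5.0, 5.6), a distance of √(1.8² + 4.4²) ≈ 4.8.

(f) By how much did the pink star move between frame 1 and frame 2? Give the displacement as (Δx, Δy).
(0.5, -4.3)

The pink star was at (13.0, 13.0) in frame 1 and (13.5, 8.7) in frame 2.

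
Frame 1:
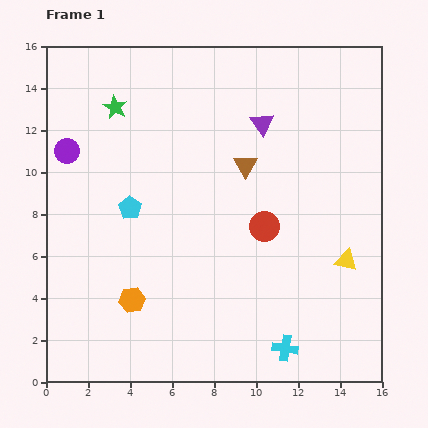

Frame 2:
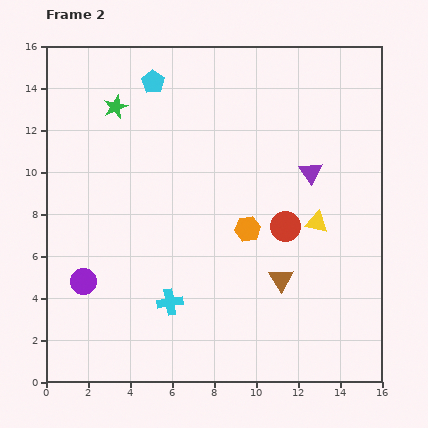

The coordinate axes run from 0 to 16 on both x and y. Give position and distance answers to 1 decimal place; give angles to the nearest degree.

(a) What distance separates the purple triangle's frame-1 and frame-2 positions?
3.3

The purple triangle moved from (10.3, 12.3) to (12.6, 10.0), a distance of √(2.3² + 2.3²) ≈ 3.3.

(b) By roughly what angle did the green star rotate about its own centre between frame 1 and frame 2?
21° clockwise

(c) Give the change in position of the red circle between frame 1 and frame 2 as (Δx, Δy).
(1.0, 0.0)

The red circle was at (10.4, 7.4) in frame 1 and (11.4, 7.4) in frame 2.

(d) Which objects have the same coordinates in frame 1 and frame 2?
the green star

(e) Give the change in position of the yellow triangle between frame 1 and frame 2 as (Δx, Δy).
(-1.4, 1.8)

The yellow triangle was at (14.3, 5.8) in frame 1 and (12.9, 7.6) in frame 2.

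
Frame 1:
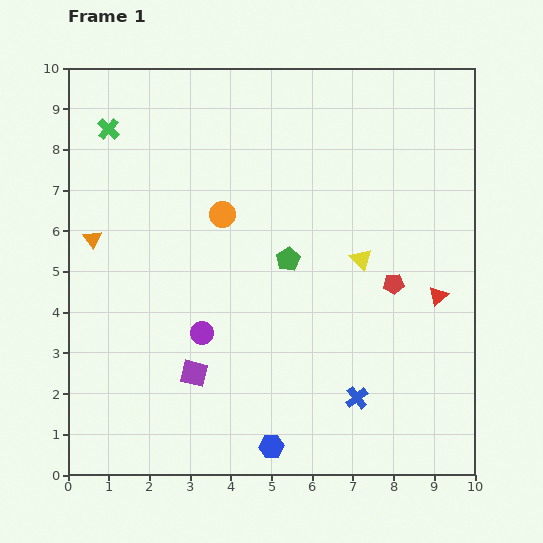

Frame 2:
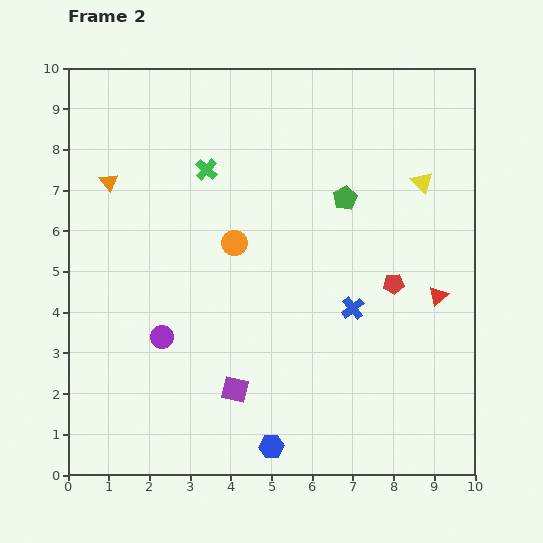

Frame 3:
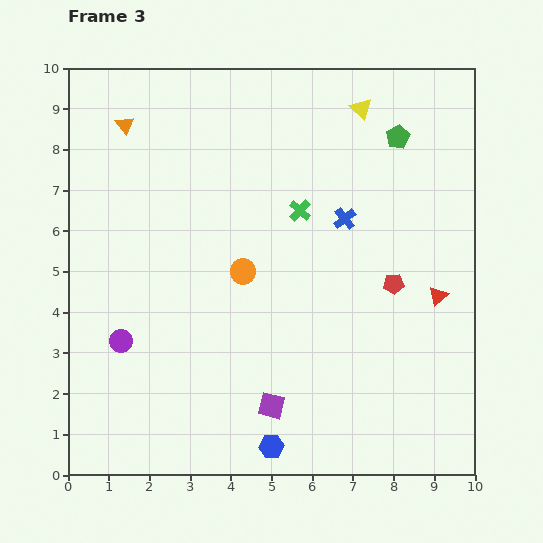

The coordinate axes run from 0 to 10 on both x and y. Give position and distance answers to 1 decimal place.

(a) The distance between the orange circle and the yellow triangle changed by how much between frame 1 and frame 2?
+1.2

Distance in frame 1: 3.6. Distance in frame 2: 4.8.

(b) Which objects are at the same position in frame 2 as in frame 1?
the blue hexagon, the red triangle, the red pentagon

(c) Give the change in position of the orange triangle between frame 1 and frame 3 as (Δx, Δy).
(0.8, 2.8)

The orange triangle was at (0.6, 5.8) in frame 1 and (1.4, 8.6) in frame 3.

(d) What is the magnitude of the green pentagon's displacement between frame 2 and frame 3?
2.0

The green pentagon moved from (6.8, 6.8) to (8.1, 8.3), a distance of √(1.3² + 1.5²) ≈ 2.0.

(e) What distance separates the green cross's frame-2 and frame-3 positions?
2.5

The green cross moved from (3.4, 7.5) to (5.7, 6.5), a distance of √(2.3² + 1.0²) ≈ 2.5.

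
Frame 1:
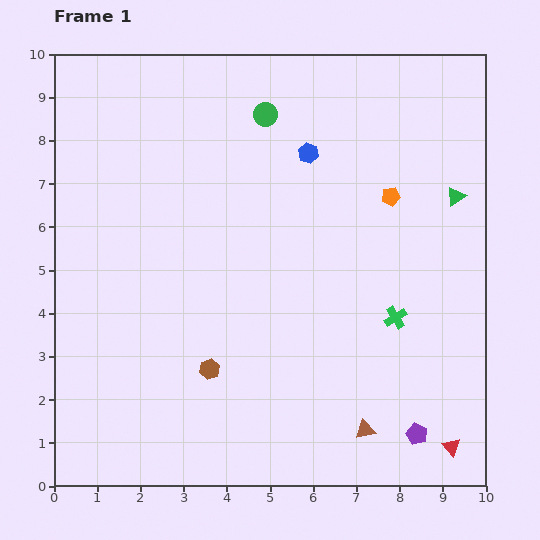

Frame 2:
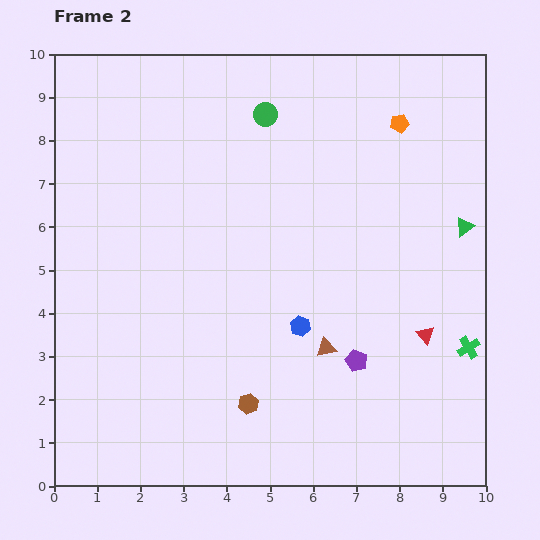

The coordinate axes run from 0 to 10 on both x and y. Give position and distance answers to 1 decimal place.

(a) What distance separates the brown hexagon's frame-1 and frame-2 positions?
1.2

The brown hexagon moved from (3.6, 2.7) to (4.5, 1.9), a distance of √(0.9² + 0.8²) ≈ 1.2.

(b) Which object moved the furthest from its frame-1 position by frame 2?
the blue hexagon

(moved 4.0; next 2.7)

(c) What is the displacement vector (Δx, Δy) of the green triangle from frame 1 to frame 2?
(0.2, -0.7)

The green triangle was at (9.3, 6.7) in frame 1 and (9.5, 6.0) in frame 2.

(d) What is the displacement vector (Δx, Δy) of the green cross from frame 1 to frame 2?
(1.7, -0.7)

The green cross was at (7.9, 3.9) in frame 1 and (9.6, 3.2) in frame 2.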